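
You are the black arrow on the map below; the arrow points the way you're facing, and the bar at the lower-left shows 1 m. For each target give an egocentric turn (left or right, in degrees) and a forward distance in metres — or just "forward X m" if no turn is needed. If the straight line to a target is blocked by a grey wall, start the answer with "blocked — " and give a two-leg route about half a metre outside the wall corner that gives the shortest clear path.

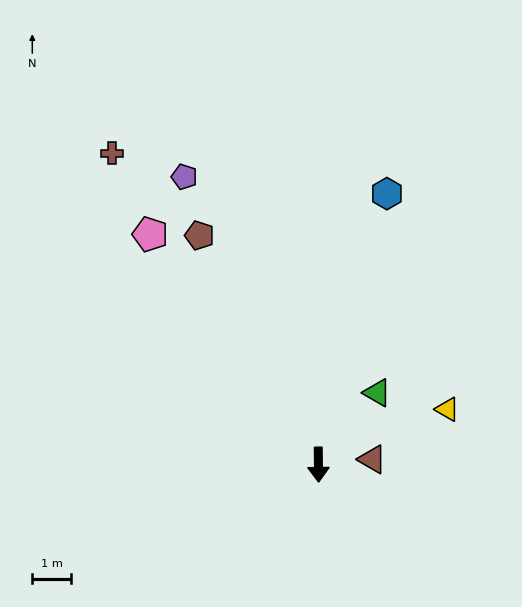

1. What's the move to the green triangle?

turn left 140°, forward 2.4 m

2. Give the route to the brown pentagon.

turn right 153°, forward 6.7 m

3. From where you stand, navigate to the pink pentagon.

turn right 145°, forward 7.4 m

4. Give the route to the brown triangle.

turn left 95°, forward 1.4 m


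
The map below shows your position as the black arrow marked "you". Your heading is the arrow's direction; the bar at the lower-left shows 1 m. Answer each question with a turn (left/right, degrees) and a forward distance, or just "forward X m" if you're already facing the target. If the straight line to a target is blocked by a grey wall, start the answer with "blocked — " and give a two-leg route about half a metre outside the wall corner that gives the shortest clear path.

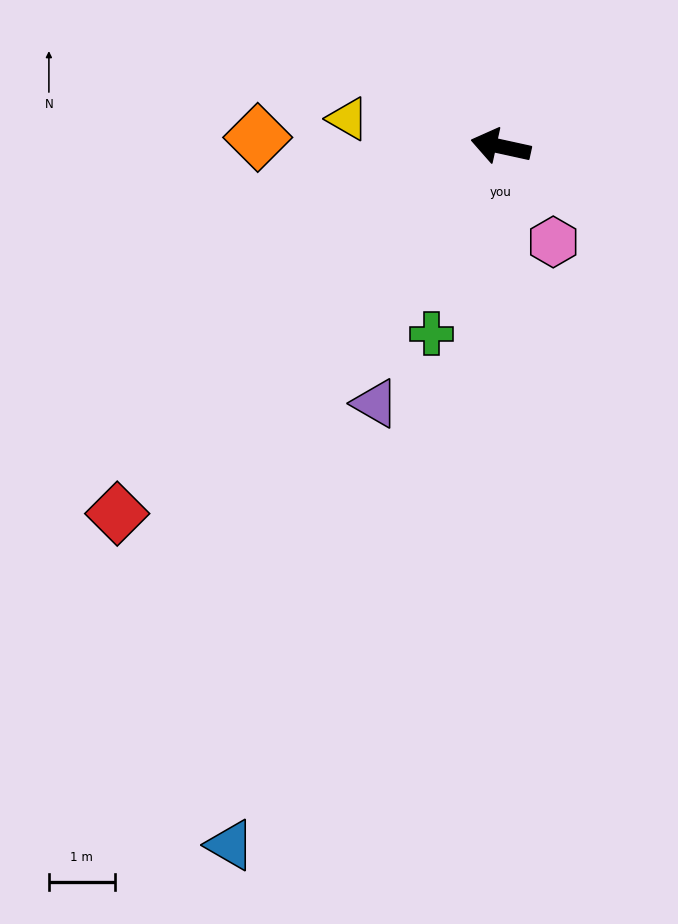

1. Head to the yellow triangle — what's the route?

turn left 2°, forward 2.4 m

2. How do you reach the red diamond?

turn left 56°, forward 8.1 m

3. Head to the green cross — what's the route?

turn left 82°, forward 3.0 m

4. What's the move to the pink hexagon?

turn left 131°, forward 1.7 m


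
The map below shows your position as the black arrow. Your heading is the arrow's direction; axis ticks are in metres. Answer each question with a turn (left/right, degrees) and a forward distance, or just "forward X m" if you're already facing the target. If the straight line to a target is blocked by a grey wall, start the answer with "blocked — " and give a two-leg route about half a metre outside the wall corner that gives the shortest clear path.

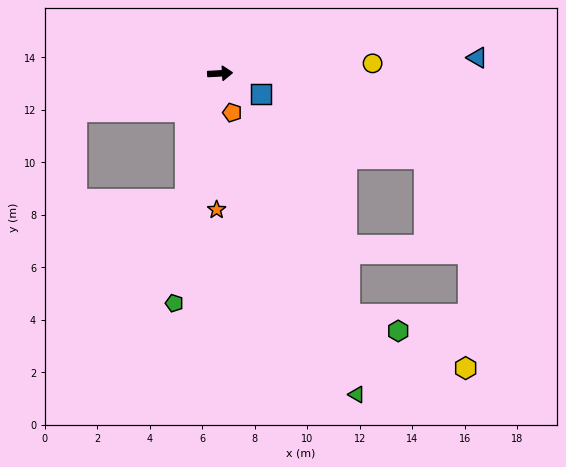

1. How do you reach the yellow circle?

forward 5.8 m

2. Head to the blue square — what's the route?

turn right 30°, forward 1.7 m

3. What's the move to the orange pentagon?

turn right 76°, forward 1.6 m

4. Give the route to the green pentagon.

turn right 104°, forward 8.9 m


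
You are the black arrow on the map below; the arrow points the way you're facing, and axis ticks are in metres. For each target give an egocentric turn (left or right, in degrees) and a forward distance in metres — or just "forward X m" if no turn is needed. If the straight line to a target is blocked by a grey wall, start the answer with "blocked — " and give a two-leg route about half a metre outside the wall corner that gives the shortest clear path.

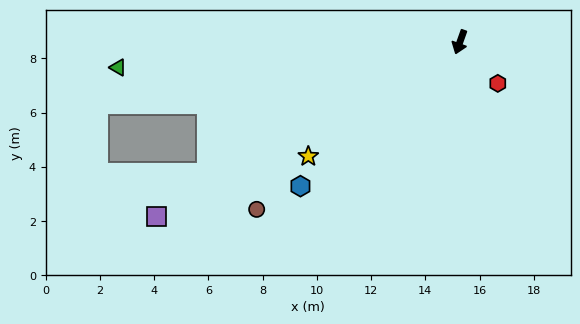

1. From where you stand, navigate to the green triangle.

turn right 66°, forward 12.6 m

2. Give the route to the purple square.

turn right 40°, forward 12.9 m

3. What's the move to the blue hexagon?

turn right 28°, forward 7.9 m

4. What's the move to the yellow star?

turn right 33°, forward 7.0 m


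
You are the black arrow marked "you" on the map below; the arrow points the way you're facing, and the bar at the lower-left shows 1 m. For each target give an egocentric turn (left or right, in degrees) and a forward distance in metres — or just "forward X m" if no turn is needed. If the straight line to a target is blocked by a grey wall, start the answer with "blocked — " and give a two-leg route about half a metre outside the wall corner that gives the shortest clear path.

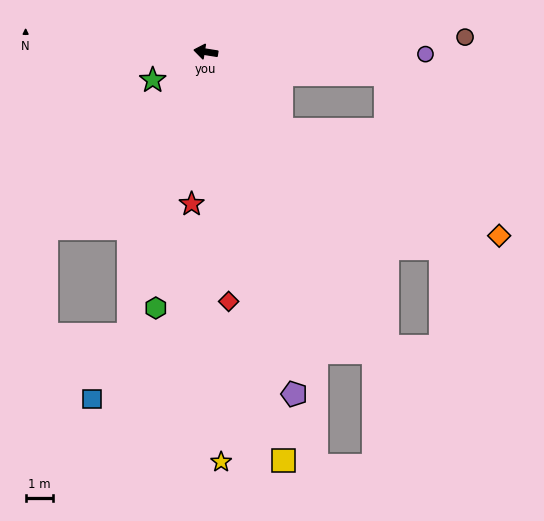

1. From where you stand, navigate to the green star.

turn left 37°, forward 2.2 m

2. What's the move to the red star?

turn left 94°, forward 5.6 m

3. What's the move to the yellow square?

turn left 110°, forward 15.3 m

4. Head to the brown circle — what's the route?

turn right 168°, forward 9.6 m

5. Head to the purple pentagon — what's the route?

turn left 114°, forward 13.0 m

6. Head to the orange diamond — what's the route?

blocked — turn left 144°, forward 4.0 m, then turn left 19°, forward 8.9 m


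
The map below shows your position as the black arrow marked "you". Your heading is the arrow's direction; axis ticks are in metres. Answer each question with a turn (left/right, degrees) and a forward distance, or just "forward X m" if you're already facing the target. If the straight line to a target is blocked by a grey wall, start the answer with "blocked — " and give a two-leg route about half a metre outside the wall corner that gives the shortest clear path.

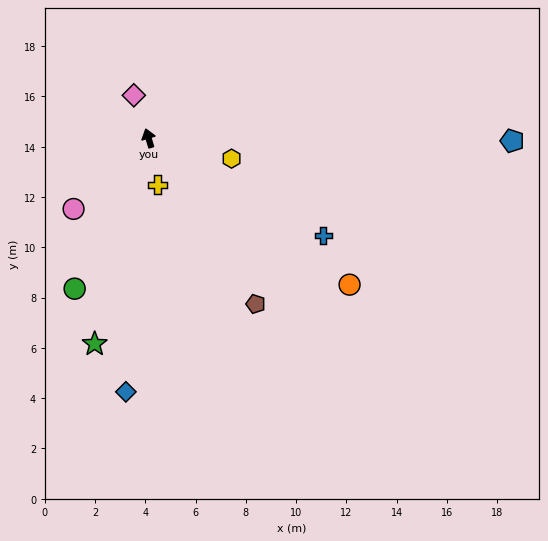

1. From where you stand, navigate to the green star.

turn left 149°, forward 8.5 m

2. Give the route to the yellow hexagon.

turn right 121°, forward 3.4 m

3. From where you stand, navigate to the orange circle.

turn right 143°, forward 9.9 m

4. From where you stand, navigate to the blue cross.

turn right 136°, forward 8.0 m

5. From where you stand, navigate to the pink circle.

turn left 117°, forward 4.1 m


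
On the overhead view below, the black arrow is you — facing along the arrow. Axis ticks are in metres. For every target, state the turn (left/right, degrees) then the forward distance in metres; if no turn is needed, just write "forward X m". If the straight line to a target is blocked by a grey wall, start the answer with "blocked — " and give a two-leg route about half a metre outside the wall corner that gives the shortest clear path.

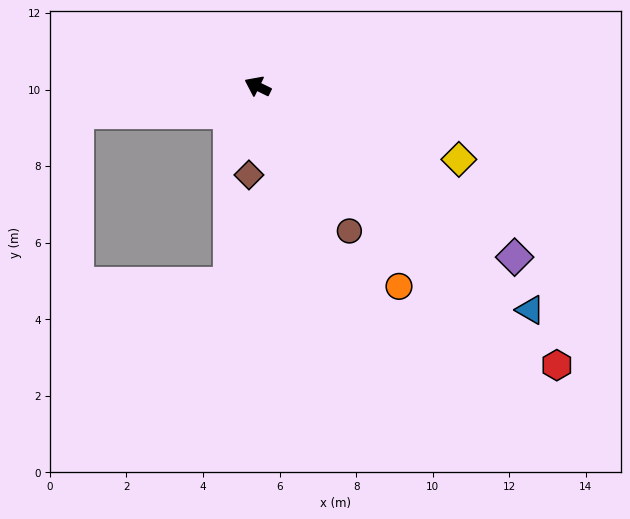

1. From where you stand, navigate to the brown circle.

turn left 149°, forward 4.5 m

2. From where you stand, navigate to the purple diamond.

turn left 173°, forward 8.1 m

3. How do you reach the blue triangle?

turn left 167°, forward 9.2 m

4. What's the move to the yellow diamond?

turn right 174°, forward 5.6 m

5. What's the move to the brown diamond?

turn left 111°, forward 2.3 m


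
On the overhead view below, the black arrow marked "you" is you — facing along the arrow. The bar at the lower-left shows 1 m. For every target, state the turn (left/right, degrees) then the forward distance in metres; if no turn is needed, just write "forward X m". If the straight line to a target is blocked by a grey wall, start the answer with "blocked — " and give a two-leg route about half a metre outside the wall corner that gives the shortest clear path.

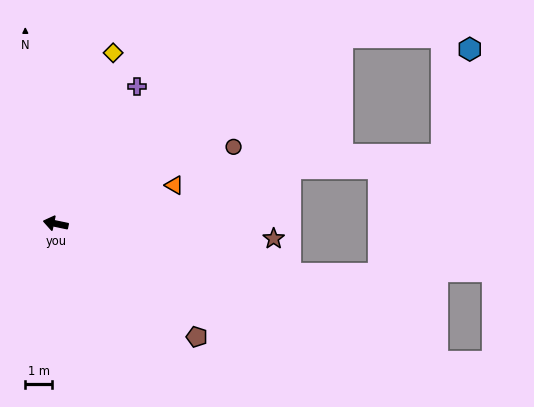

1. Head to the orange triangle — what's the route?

turn right 150°, forward 4.7 m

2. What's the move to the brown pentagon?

turn left 153°, forward 6.8 m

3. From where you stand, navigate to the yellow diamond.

turn right 97°, forward 6.7 m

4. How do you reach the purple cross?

turn right 109°, forward 6.0 m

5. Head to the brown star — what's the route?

turn right 172°, forward 8.2 m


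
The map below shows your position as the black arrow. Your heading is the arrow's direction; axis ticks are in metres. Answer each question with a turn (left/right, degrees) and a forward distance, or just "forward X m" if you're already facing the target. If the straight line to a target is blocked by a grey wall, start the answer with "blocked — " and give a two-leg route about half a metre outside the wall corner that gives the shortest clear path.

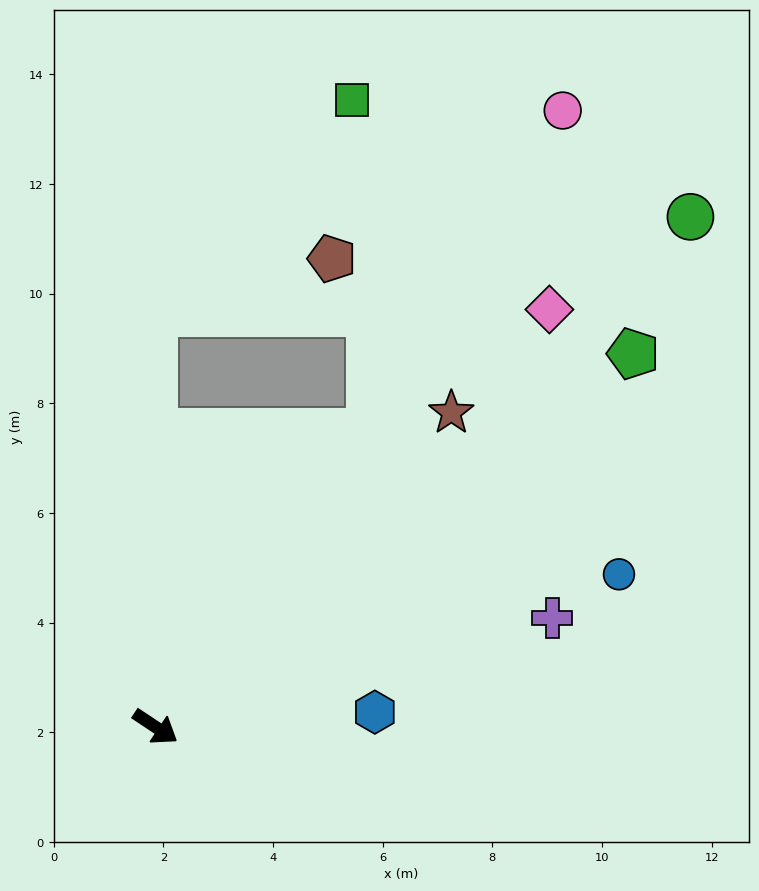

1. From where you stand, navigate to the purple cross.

turn left 49°, forward 7.5 m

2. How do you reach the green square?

blocked — turn left 124°, forward 7.5 m, then turn right 43°, forward 5.3 m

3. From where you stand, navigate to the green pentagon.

turn left 72°, forward 11.1 m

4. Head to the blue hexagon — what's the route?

turn left 37°, forward 4.0 m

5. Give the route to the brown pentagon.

blocked — turn left 124°, forward 7.5 m, then turn right 73°, forward 3.4 m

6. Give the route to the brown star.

turn left 80°, forward 7.9 m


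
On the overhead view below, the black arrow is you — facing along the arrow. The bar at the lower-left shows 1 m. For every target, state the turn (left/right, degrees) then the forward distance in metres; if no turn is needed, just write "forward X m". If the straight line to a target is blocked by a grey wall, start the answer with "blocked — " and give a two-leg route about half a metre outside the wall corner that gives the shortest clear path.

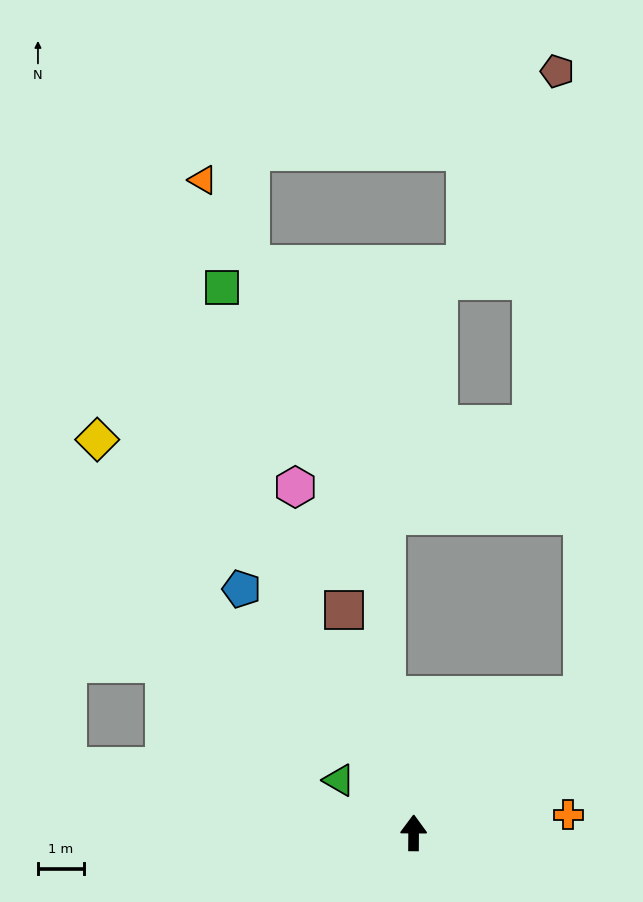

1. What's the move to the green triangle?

turn left 55°, forward 2.0 m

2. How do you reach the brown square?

turn left 18°, forward 5.1 m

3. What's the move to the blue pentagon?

turn left 36°, forward 6.5 m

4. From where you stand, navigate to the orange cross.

turn right 83°, forward 3.4 m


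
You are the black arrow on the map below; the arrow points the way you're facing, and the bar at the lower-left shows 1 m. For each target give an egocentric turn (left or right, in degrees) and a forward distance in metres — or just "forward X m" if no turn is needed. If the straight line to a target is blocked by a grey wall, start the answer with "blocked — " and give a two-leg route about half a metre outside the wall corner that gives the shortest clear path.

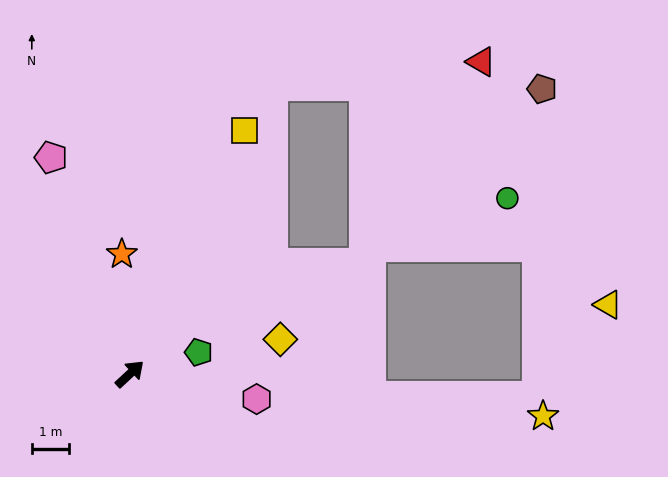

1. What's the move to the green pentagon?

turn right 25°, forward 2.0 m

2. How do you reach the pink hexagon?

turn right 54°, forward 3.5 m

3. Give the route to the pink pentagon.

turn left 67°, forward 6.2 m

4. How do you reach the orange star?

turn left 51°, forward 3.3 m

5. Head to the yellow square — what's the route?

turn left 22°, forward 7.3 m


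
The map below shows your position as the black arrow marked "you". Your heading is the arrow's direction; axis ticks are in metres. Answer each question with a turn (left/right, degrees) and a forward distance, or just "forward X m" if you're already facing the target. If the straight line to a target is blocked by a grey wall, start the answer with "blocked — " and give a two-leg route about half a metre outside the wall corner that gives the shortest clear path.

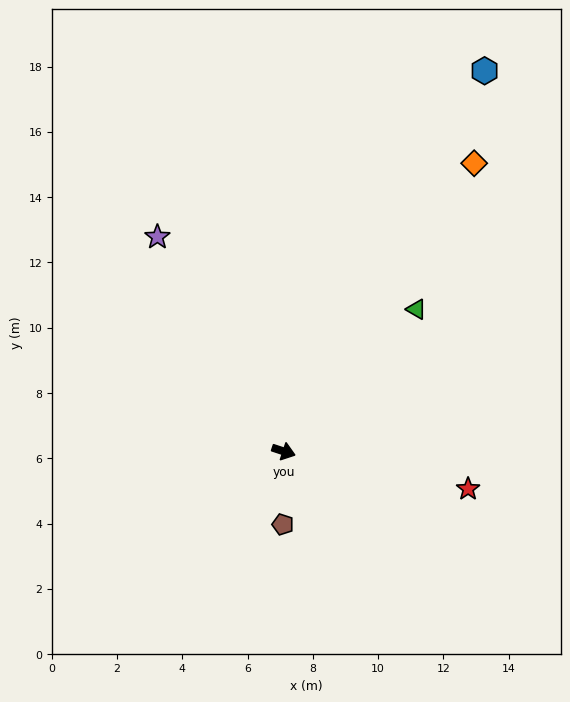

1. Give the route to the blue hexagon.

turn left 80°, forward 13.2 m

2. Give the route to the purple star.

turn left 139°, forward 7.6 m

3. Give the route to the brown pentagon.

turn right 72°, forward 2.2 m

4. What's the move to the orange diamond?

turn left 75°, forward 10.6 m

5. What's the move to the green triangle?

turn left 65°, forward 6.0 m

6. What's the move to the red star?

turn left 7°, forward 5.8 m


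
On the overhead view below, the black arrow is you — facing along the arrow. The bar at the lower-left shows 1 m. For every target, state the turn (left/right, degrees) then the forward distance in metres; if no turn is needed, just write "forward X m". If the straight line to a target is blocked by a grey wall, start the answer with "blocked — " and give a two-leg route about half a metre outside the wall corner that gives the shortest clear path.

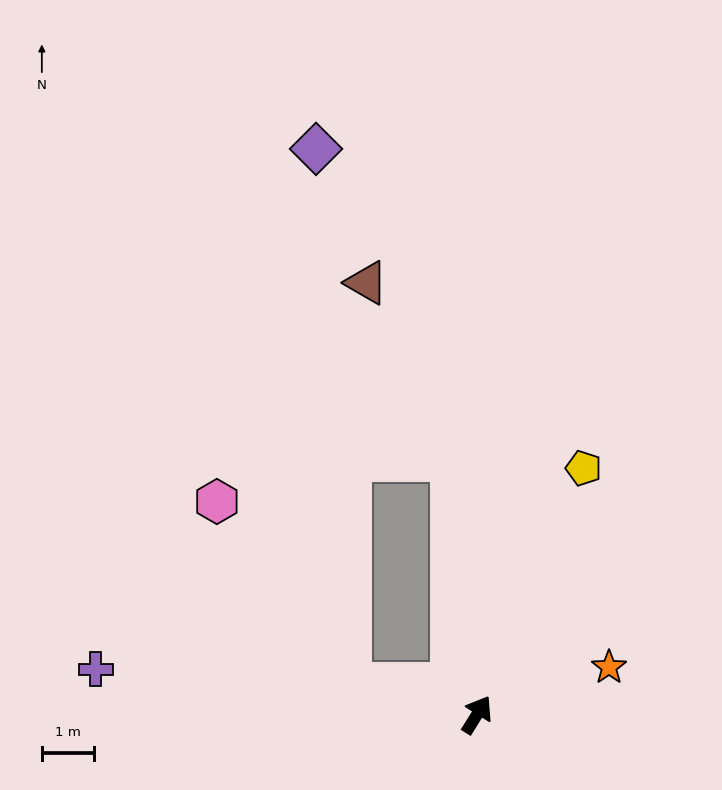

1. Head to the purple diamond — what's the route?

blocked — turn left 108°, forward 2.5 m, then turn right 73°, forward 10.3 m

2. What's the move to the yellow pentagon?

turn left 8°, forward 5.2 m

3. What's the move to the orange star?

turn right 38°, forward 2.7 m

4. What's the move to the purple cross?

turn left 115°, forward 7.4 m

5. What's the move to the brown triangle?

blocked — turn left 37°, forward 4.9 m, then turn left 21°, forward 3.8 m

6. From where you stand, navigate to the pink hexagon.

blocked — turn left 108°, forward 2.5 m, then turn right 40°, forward 4.4 m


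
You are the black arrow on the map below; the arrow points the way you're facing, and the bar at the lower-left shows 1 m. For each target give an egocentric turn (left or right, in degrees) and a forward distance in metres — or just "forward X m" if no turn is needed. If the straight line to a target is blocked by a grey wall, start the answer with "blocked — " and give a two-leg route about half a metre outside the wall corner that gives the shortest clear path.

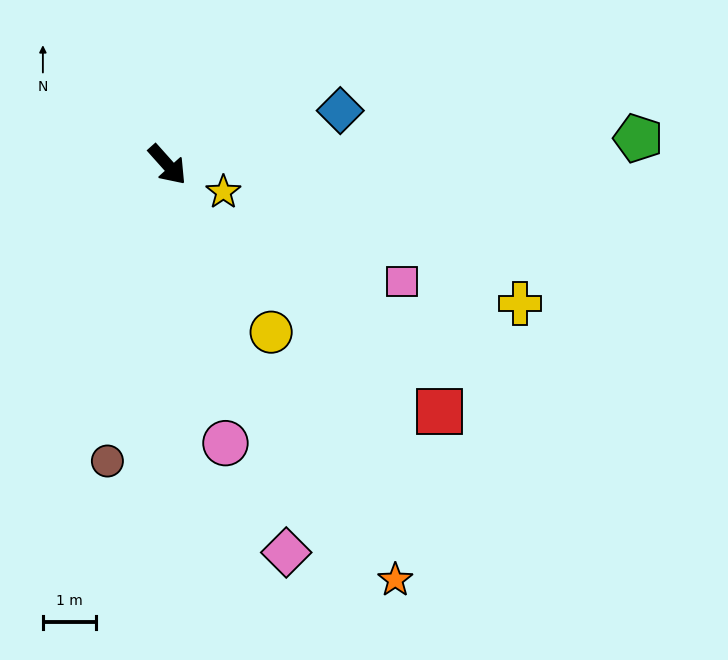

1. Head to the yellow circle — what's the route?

turn right 10°, forward 3.7 m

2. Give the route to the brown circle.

turn right 53°, forward 5.7 m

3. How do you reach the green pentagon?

turn left 51°, forward 8.9 m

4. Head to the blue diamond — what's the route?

turn left 66°, forward 3.4 m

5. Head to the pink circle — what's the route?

turn right 30°, forward 5.4 m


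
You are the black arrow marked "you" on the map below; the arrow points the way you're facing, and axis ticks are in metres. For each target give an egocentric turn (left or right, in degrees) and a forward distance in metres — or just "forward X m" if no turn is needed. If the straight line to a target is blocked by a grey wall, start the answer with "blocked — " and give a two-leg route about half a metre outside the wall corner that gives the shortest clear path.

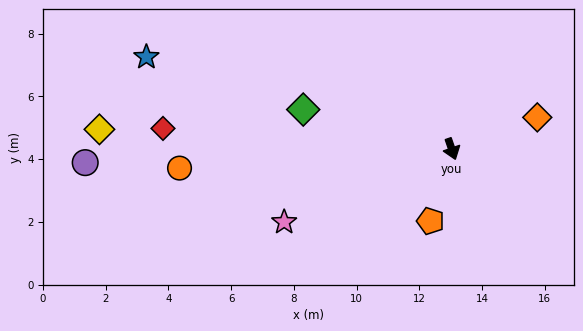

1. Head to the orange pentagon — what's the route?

turn right 36°, forward 2.4 m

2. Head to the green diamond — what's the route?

turn right 124°, forward 4.9 m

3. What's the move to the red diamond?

turn right 113°, forward 9.2 m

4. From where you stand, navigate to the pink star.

turn right 86°, forward 5.8 m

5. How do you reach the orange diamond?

turn left 91°, forward 2.9 m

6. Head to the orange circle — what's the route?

turn right 105°, forward 8.7 m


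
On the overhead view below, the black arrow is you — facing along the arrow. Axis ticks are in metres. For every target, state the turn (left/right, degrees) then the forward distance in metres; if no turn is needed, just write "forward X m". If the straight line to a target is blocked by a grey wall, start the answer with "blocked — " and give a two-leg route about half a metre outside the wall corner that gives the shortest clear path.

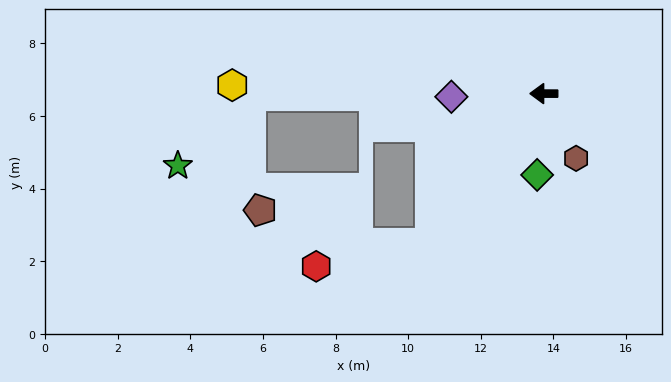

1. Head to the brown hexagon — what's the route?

turn left 117°, forward 2.0 m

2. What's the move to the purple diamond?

turn left 2°, forward 2.5 m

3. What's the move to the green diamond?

turn left 85°, forward 2.2 m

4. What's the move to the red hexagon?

blocked — turn left 53°, forward 5.2 m, then turn right 41°, forward 3.2 m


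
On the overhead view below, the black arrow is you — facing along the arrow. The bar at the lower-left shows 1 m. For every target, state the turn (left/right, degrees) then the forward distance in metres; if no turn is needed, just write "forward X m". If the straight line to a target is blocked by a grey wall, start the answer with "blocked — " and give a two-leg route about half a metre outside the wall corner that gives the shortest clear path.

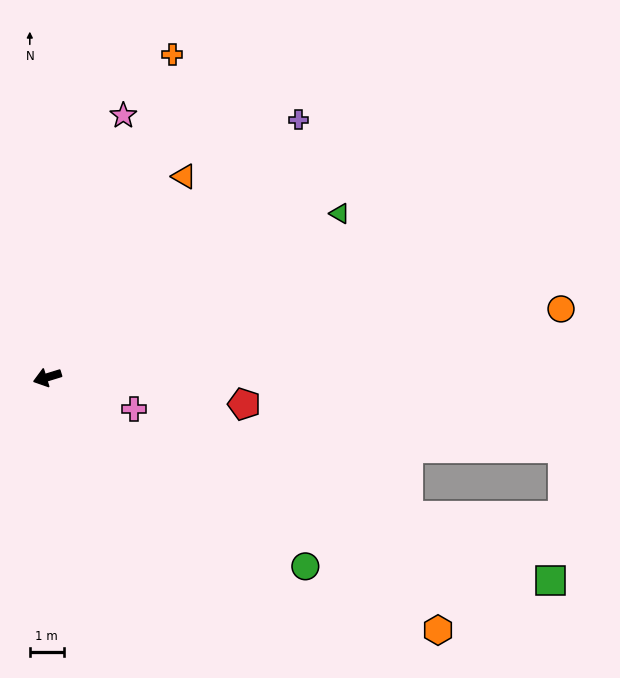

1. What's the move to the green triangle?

turn right 168°, forward 9.8 m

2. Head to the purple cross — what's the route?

turn right 151°, forward 10.6 m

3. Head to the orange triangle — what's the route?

turn right 141°, forward 7.1 m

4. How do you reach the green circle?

turn left 127°, forward 9.4 m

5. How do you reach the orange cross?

turn right 128°, forward 10.2 m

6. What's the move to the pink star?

turn right 123°, forward 8.0 m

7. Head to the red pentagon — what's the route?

turn left 155°, forward 5.8 m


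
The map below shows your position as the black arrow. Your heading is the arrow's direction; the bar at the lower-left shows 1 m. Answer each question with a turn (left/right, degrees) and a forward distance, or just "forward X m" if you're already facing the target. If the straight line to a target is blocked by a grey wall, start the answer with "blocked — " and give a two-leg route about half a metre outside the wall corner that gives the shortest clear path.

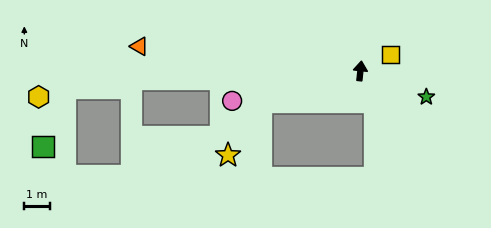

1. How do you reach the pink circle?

turn left 109°, forward 5.1 m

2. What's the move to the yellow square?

turn right 55°, forward 1.3 m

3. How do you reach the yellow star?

blocked — turn left 114°, forward 4.1 m, then turn left 40°, forward 2.4 m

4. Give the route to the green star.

turn right 106°, forward 2.8 m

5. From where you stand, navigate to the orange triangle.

turn left 90°, forward 8.6 m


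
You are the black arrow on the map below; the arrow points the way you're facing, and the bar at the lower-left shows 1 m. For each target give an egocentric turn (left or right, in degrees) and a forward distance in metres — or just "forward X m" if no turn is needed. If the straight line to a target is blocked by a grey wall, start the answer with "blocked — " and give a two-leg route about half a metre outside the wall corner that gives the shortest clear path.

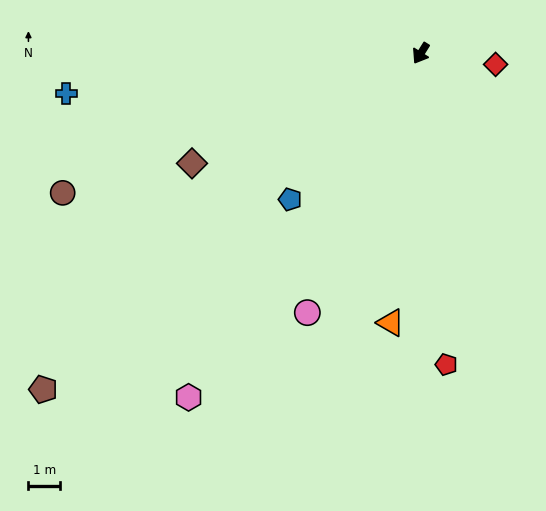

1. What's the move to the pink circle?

turn left 8°, forward 9.0 m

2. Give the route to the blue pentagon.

turn right 10°, forward 6.2 m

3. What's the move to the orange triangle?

turn left 26°, forward 8.6 m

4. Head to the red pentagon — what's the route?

turn left 37°, forward 9.9 m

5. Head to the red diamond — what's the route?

turn left 114°, forward 2.4 m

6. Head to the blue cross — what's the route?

turn right 52°, forward 11.4 m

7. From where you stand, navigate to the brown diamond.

turn right 32°, forward 8.1 m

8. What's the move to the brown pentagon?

turn right 16°, forward 16.1 m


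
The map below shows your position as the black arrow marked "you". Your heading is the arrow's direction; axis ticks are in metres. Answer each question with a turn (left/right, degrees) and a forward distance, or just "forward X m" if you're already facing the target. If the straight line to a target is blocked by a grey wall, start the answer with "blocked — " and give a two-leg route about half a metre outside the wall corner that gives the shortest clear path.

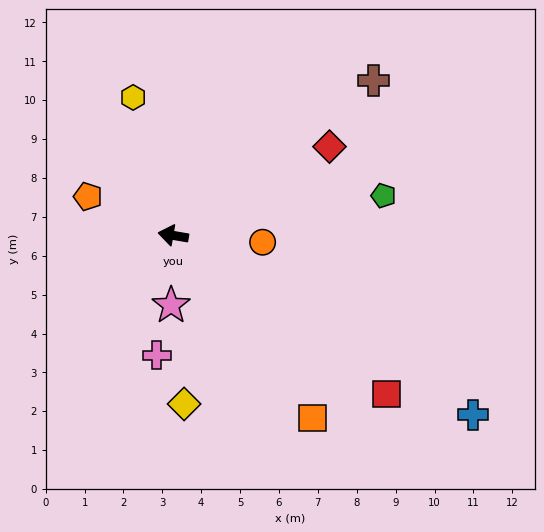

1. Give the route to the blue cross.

turn left 159°, forward 9.0 m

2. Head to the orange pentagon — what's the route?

turn right 15°, forward 2.4 m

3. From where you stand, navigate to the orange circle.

turn right 175°, forward 2.3 m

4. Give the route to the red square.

turn left 153°, forward 6.8 m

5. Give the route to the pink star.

turn left 98°, forward 1.8 m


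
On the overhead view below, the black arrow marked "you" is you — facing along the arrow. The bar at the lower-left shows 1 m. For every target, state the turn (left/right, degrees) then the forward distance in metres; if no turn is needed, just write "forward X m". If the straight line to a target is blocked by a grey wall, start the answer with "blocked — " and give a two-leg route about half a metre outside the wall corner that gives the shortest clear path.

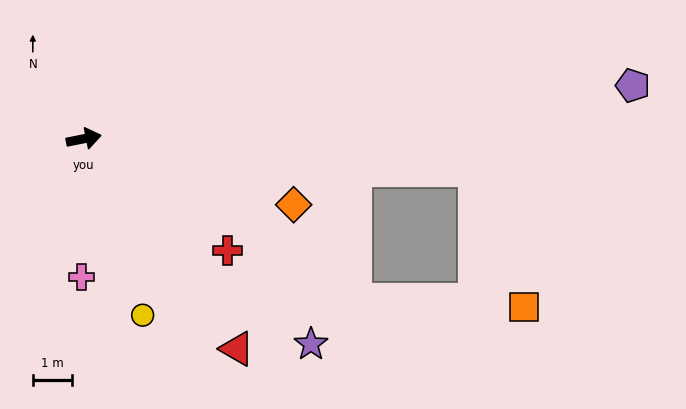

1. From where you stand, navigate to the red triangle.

turn right 65°, forward 6.7 m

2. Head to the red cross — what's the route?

turn right 49°, forward 4.7 m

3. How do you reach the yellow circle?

turn right 83°, forward 4.8 m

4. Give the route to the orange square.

blocked — turn right 42°, forward 8.1 m, then turn left 28°, forward 4.3 m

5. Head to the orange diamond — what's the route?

turn right 29°, forward 5.6 m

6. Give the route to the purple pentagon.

turn right 6°, forward 14.1 m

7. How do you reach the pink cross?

turn right 102°, forward 3.5 m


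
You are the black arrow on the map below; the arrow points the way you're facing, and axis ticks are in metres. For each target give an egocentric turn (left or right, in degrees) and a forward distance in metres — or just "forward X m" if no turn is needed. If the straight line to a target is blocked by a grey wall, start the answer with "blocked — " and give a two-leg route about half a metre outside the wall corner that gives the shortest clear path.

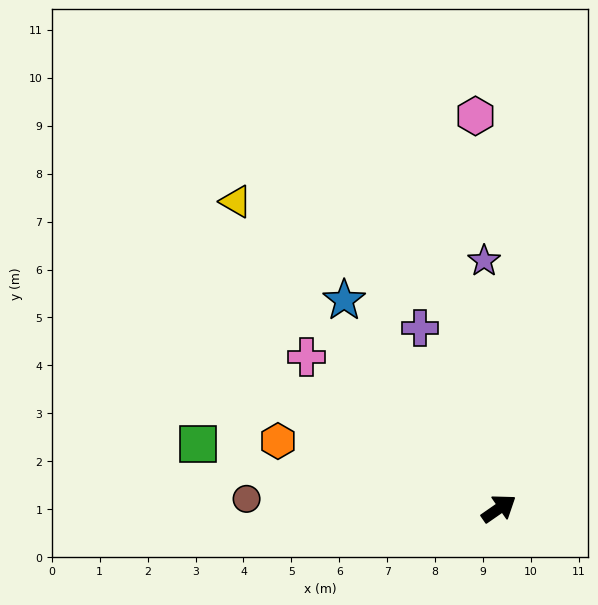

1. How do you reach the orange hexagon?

turn left 128°, forward 4.8 m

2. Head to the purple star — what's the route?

turn left 59°, forward 5.2 m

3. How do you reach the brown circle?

turn left 143°, forward 5.3 m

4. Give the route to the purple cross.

turn left 79°, forward 4.1 m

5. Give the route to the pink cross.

turn left 107°, forward 5.1 m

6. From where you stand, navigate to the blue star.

turn left 92°, forward 5.4 m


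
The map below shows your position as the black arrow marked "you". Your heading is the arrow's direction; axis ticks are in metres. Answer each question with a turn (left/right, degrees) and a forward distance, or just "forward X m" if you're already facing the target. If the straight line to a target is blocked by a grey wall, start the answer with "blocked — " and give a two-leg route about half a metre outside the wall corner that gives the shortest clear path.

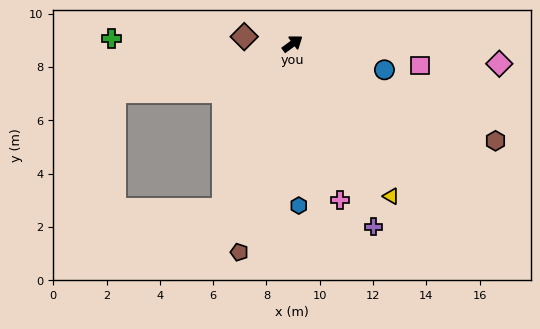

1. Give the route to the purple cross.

turn right 102°, forward 7.5 m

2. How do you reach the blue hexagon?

turn right 124°, forward 6.1 m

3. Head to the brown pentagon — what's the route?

turn right 141°, forward 8.1 m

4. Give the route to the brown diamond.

turn left 136°, forward 1.8 m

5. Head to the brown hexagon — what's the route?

turn right 62°, forward 8.4 m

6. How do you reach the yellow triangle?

turn right 93°, forward 6.8 m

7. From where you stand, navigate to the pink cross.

turn right 109°, forward 6.1 m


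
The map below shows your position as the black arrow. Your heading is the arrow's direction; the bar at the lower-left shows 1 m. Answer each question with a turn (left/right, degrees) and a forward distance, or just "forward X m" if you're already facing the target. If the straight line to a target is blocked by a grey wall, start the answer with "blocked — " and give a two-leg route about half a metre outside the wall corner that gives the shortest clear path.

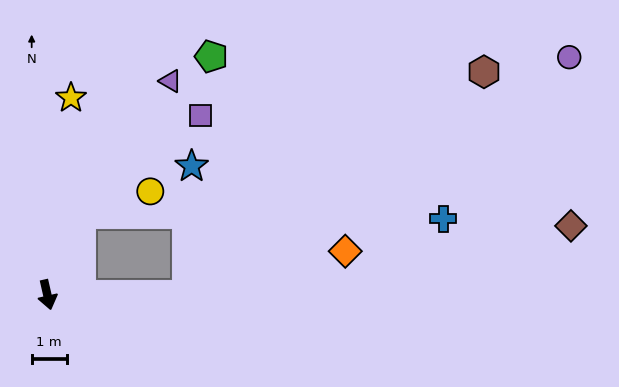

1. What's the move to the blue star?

blocked — turn left 77°, forward 4.0 m, then turn left 88°, forward 3.7 m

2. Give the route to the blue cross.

blocked — turn left 145°, forward 2.5 m, then turn right 69°, forward 10.3 m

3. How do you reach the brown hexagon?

blocked — turn left 77°, forward 4.0 m, then turn left 37°, forward 10.6 m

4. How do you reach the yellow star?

turn left 160°, forward 5.6 m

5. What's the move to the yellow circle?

blocked — turn left 145°, forward 2.5 m, then turn right 50°, forward 2.1 m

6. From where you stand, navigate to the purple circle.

blocked — turn left 77°, forward 4.0 m, then turn left 32°, forward 12.8 m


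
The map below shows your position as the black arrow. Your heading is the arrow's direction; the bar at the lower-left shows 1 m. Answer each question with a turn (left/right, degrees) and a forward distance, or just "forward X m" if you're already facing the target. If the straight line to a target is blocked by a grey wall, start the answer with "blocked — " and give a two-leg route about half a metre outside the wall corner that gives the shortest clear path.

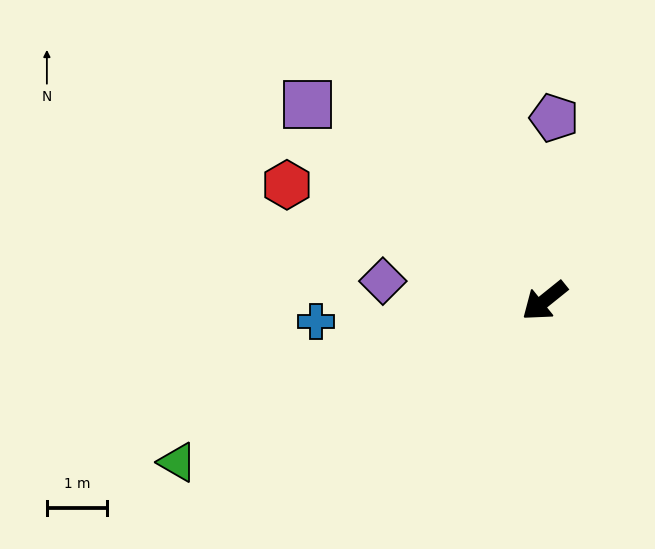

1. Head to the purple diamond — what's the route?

turn right 46°, forward 2.7 m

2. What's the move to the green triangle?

turn right 15°, forward 6.7 m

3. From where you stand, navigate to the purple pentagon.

turn right 132°, forward 3.1 m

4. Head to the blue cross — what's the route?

turn right 34°, forward 3.8 m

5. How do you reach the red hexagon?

turn right 63°, forward 4.7 m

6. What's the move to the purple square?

turn right 79°, forward 5.1 m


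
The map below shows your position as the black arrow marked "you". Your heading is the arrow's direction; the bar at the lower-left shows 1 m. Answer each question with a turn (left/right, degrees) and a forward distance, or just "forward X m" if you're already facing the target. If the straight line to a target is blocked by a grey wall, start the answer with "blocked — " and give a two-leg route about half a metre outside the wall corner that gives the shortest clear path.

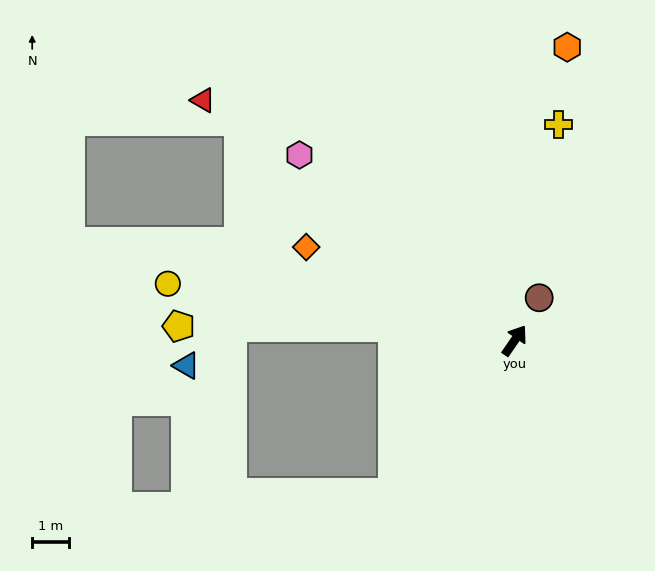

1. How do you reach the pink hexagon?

turn left 84°, forward 7.8 m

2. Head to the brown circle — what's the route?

turn left 4°, forward 1.4 m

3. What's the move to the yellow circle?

turn left 115°, forward 9.6 m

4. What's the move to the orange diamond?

turn left 100°, forward 6.3 m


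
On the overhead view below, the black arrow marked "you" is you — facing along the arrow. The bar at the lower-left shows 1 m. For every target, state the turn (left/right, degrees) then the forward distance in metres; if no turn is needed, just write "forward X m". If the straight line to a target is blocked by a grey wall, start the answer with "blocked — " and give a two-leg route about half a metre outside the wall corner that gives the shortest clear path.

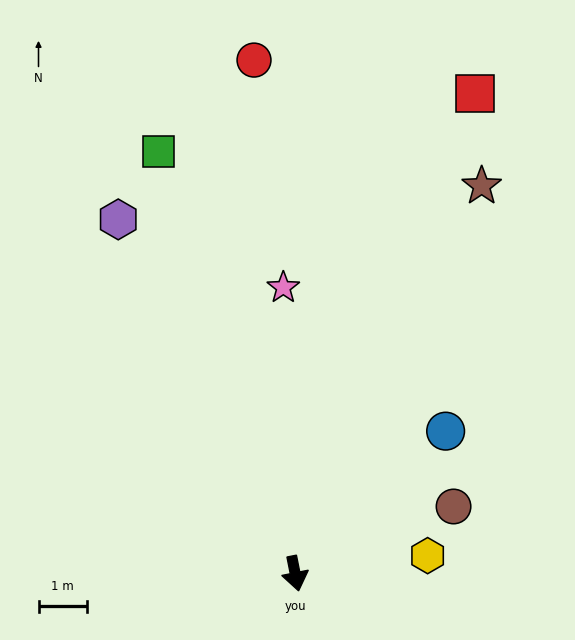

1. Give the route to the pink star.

turn left 171°, forward 5.9 m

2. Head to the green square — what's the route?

turn right 173°, forward 9.2 m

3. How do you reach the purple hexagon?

turn right 165°, forward 8.2 m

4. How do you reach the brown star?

turn left 143°, forward 8.9 m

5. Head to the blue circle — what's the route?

turn left 122°, forward 4.3 m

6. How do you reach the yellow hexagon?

turn left 86°, forward 2.8 m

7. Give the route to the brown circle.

turn left 102°, forward 3.5 m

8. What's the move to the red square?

turn left 148°, forward 10.6 m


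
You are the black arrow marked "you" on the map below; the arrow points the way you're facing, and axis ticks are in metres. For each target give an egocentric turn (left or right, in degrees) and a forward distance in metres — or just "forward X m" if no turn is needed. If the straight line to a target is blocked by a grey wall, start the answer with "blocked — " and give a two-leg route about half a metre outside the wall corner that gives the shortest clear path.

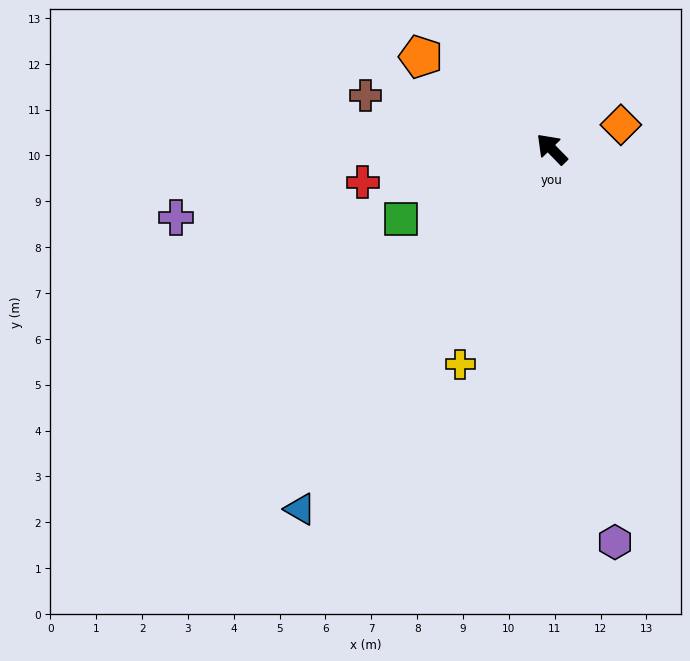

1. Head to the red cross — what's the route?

turn left 56°, forward 4.2 m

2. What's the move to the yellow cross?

turn left 113°, forward 5.1 m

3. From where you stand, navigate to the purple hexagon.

turn left 145°, forward 8.7 m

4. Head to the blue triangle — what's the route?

turn left 101°, forward 9.6 m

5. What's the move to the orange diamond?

turn right 115°, forward 1.6 m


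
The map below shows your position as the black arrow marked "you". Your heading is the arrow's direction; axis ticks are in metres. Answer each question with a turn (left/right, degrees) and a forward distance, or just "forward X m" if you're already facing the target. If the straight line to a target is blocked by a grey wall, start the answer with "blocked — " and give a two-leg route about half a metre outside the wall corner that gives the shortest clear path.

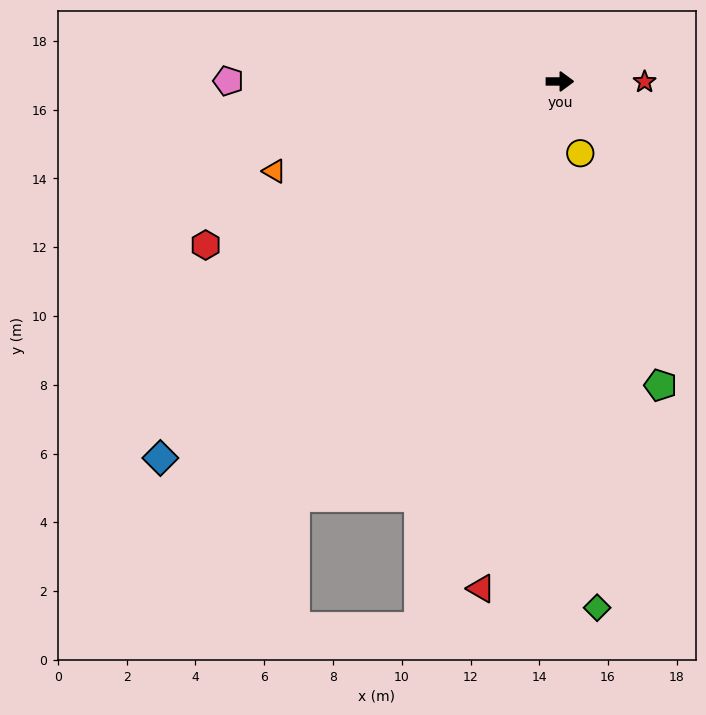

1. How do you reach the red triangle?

turn right 99°, forward 14.9 m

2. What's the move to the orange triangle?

turn right 163°, forward 8.7 m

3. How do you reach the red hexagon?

turn right 155°, forward 11.3 m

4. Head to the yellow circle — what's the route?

turn right 74°, forward 2.2 m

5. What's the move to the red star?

forward 2.5 m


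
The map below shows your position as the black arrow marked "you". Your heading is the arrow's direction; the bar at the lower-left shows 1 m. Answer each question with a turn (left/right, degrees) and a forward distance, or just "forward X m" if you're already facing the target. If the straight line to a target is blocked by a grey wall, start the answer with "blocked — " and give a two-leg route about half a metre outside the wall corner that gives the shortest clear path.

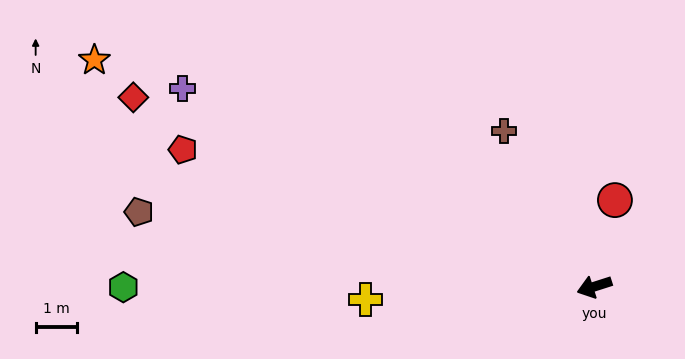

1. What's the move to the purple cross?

turn right 44°, forward 11.2 m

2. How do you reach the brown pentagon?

turn right 27°, forward 11.3 m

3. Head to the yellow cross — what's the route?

turn right 15°, forward 5.6 m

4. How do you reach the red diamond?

turn right 40°, forward 12.2 m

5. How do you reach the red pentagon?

turn right 36°, forward 10.6 m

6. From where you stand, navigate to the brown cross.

turn right 78°, forward 4.4 m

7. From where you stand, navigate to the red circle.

turn right 121°, forward 2.2 m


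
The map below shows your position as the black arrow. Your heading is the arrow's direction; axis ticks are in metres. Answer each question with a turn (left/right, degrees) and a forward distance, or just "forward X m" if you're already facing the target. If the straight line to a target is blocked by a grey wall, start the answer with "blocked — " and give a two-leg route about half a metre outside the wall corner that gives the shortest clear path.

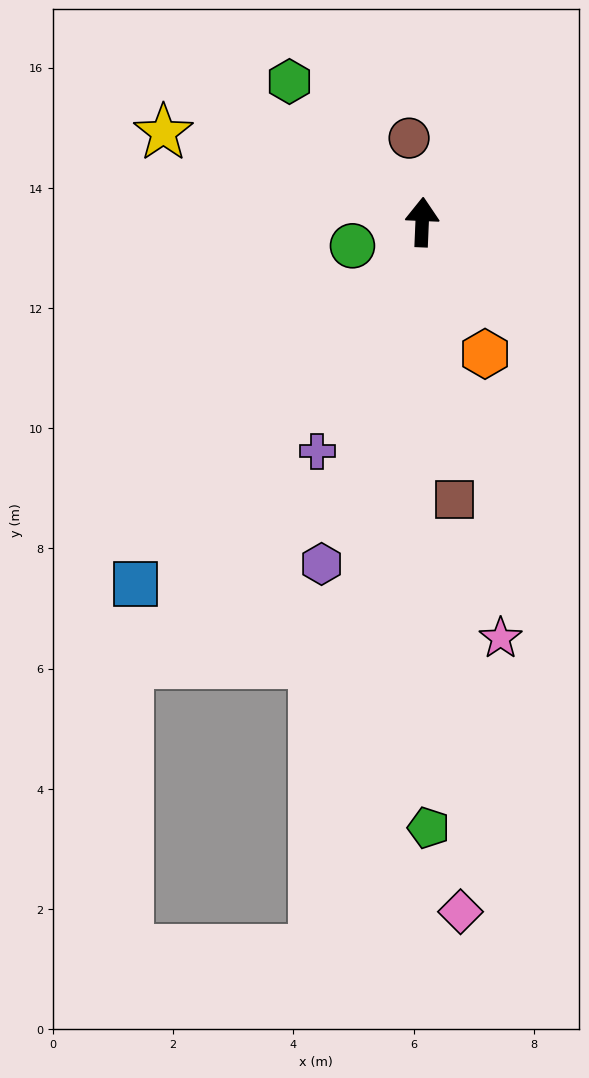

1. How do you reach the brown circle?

turn left 11°, forward 1.4 m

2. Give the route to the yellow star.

turn left 73°, forward 4.6 m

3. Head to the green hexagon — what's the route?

turn left 46°, forward 3.2 m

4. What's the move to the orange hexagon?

turn right 152°, forward 2.4 m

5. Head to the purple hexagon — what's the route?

turn left 166°, forward 5.9 m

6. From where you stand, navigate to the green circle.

turn left 111°, forward 1.2 m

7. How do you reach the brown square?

turn right 171°, forward 4.6 m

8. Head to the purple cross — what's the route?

turn left 158°, forward 4.2 m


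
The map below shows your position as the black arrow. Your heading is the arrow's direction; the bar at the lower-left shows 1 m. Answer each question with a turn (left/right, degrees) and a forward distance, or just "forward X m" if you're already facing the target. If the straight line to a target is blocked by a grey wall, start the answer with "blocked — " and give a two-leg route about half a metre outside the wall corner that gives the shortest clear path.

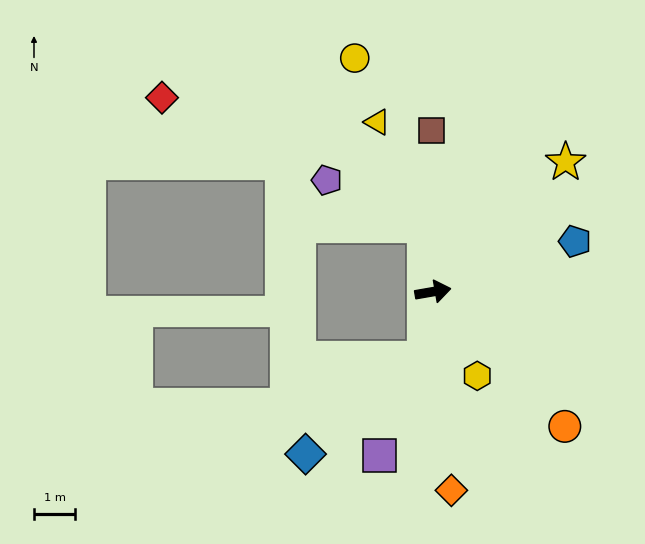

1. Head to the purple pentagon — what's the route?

blocked — turn left 88°, forward 1.6 m, then turn left 57°, forward 2.6 m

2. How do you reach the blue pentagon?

turn left 10°, forward 3.6 m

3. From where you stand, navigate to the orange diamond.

turn right 95°, forward 4.8 m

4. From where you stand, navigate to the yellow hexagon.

turn right 72°, forward 2.3 m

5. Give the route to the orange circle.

turn right 55°, forward 4.6 m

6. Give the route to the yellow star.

turn left 34°, forward 4.5 m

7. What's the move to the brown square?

turn left 81°, forward 3.9 m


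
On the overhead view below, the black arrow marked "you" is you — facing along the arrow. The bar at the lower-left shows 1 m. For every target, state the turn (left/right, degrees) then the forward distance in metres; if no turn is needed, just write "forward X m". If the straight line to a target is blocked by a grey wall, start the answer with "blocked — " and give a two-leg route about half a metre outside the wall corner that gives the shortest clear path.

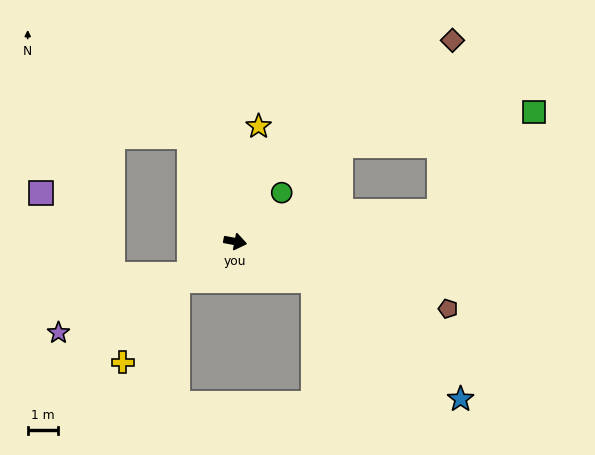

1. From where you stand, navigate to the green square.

blocked — turn left 19°, forward 6.9 m, then turn left 38°, forward 4.6 m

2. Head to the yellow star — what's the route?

turn left 89°, forward 3.9 m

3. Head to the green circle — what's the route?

turn left 57°, forward 2.3 m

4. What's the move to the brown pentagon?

turn right 7°, forward 7.5 m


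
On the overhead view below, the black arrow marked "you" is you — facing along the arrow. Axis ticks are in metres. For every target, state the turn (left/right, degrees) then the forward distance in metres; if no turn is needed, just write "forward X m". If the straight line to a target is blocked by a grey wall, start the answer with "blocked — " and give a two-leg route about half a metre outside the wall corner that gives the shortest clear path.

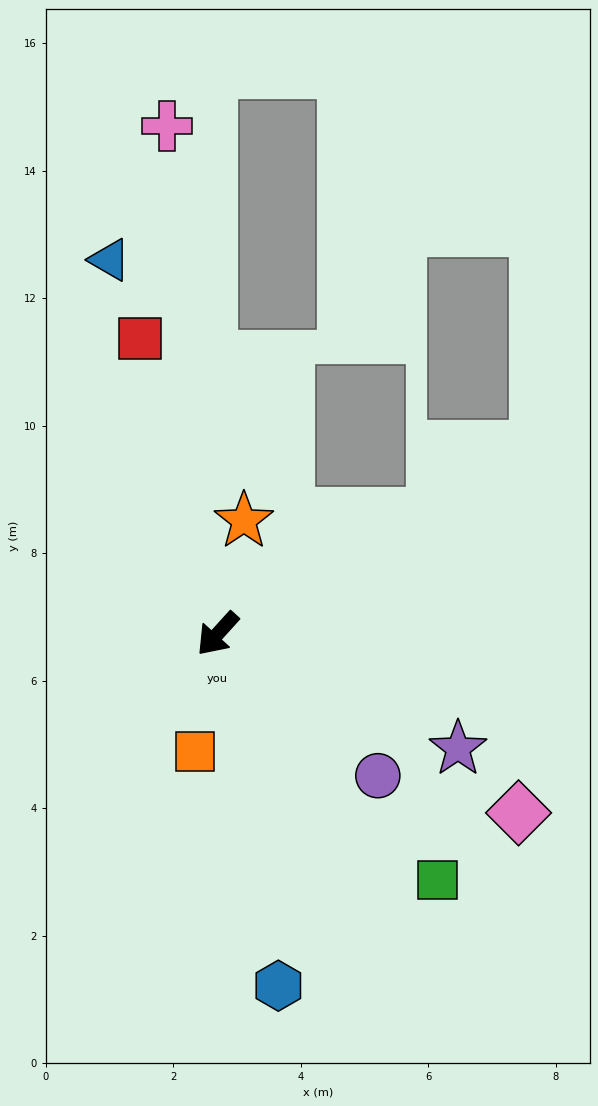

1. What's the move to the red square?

turn right 123°, forward 4.8 m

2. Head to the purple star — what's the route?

turn left 107°, forward 4.2 m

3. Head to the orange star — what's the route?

turn right 151°, forward 1.8 m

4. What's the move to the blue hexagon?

turn left 52°, forward 5.6 m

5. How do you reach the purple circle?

turn left 91°, forward 3.4 m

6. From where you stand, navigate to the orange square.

turn left 31°, forward 1.9 m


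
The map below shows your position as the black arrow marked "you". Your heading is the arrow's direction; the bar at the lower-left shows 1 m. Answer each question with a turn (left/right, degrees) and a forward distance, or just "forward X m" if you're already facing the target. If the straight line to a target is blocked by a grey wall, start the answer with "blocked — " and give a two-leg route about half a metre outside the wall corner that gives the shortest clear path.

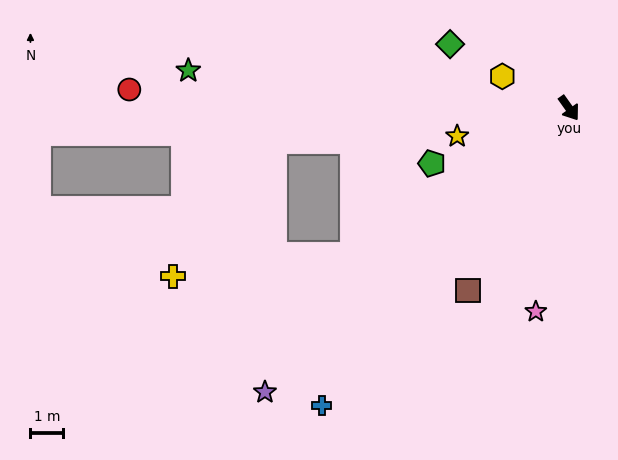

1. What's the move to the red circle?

turn right 128°, forward 13.5 m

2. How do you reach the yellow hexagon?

turn right 151°, forward 2.3 m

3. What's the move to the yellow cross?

blocked — turn right 91°, forward 8.0 m, then turn right 28°, forward 5.6 m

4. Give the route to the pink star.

turn right 45°, forward 6.3 m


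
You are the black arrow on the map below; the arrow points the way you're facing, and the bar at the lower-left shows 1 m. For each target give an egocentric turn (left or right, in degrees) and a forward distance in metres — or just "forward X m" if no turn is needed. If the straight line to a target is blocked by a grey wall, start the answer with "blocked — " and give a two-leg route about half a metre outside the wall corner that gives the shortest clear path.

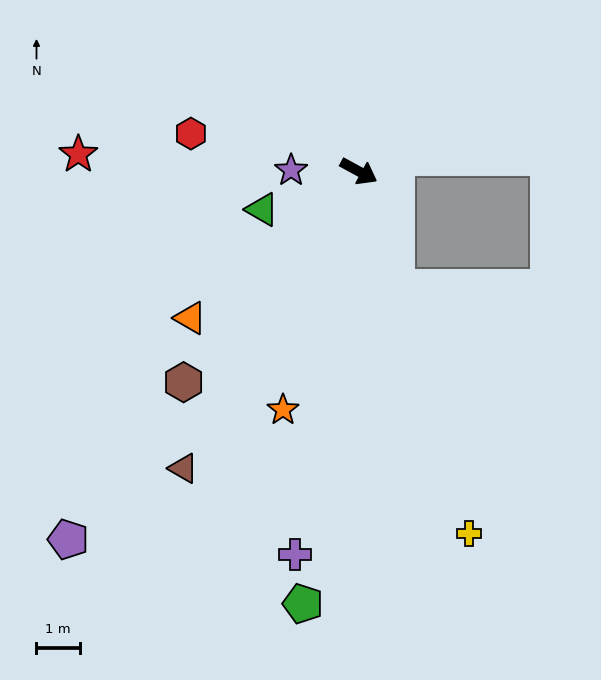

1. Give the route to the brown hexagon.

turn right 101°, forward 6.4 m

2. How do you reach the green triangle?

turn right 130°, forward 2.4 m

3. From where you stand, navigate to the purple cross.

turn right 71°, forward 9.0 m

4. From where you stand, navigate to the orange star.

turn right 79°, forward 5.8 m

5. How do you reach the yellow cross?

turn right 44°, forward 8.8 m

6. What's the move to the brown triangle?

turn right 92°, forward 8.0 m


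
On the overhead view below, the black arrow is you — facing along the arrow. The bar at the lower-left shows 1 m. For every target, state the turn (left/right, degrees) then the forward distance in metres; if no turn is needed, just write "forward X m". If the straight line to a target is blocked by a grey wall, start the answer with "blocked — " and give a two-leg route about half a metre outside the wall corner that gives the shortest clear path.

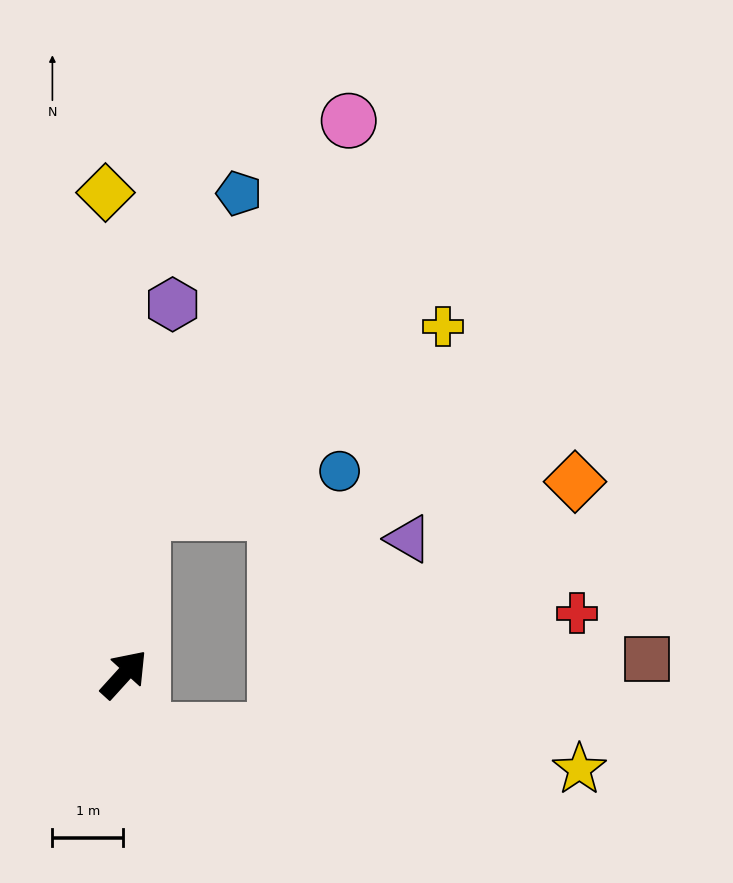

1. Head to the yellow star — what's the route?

blocked — turn right 123°, forward 0.9 m, then turn left 70°, forward 6.3 m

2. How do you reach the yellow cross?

blocked — turn left 37°, forward 2.3 m, then turn right 54°, forward 5.0 m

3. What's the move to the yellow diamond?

turn left 44°, forward 6.8 m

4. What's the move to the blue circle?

blocked — turn left 37°, forward 2.3 m, then turn right 74°, forward 2.9 m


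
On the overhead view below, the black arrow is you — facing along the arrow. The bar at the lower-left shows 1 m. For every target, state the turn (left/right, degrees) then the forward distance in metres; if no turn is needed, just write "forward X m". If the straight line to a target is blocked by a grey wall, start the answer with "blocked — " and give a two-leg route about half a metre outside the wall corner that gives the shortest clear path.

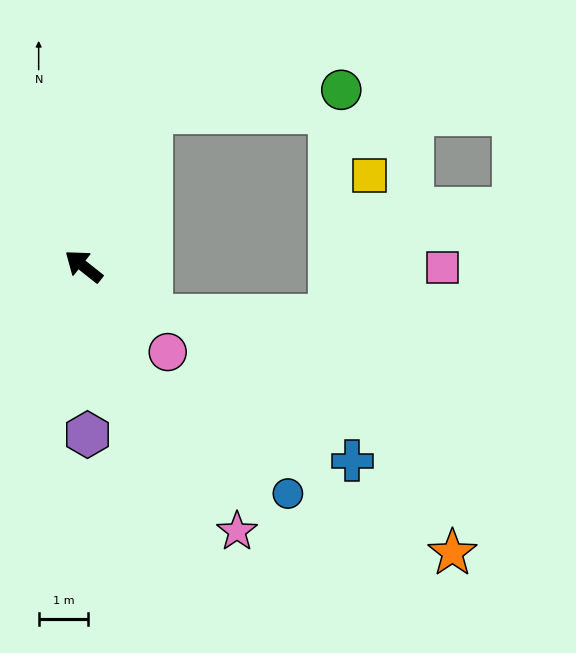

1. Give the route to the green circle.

blocked — turn right 76°, forward 3.4 m, then turn right 59°, forward 3.9 m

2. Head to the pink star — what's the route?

turn left 158°, forward 6.2 m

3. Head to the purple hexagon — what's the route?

turn left 130°, forward 3.4 m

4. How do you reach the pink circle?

turn left 173°, forward 2.4 m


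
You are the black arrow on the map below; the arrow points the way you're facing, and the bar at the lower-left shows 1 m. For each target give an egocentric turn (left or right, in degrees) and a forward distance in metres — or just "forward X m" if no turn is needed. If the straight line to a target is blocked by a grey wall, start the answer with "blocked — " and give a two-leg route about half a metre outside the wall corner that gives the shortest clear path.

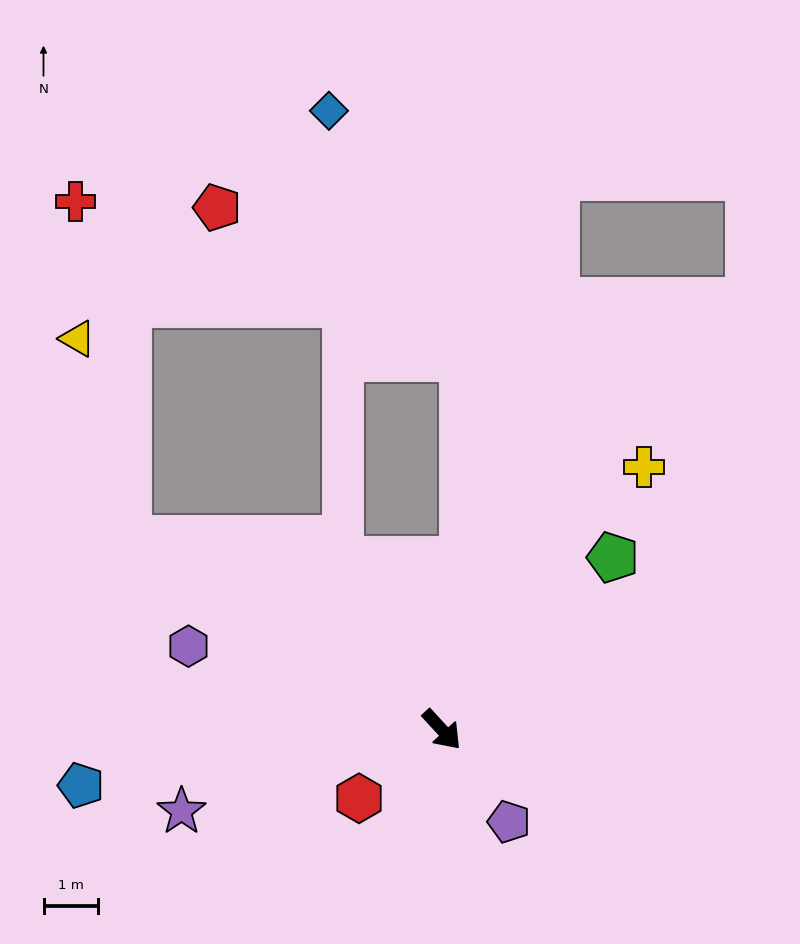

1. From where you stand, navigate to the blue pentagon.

turn right 124°, forward 6.7 m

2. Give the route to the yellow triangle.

blocked — turn right 164°, forward 6.7 m, then turn right 44°, forward 3.8 m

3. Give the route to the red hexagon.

turn right 93°, forward 2.0 m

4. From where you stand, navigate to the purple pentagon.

turn right 6°, forward 2.1 m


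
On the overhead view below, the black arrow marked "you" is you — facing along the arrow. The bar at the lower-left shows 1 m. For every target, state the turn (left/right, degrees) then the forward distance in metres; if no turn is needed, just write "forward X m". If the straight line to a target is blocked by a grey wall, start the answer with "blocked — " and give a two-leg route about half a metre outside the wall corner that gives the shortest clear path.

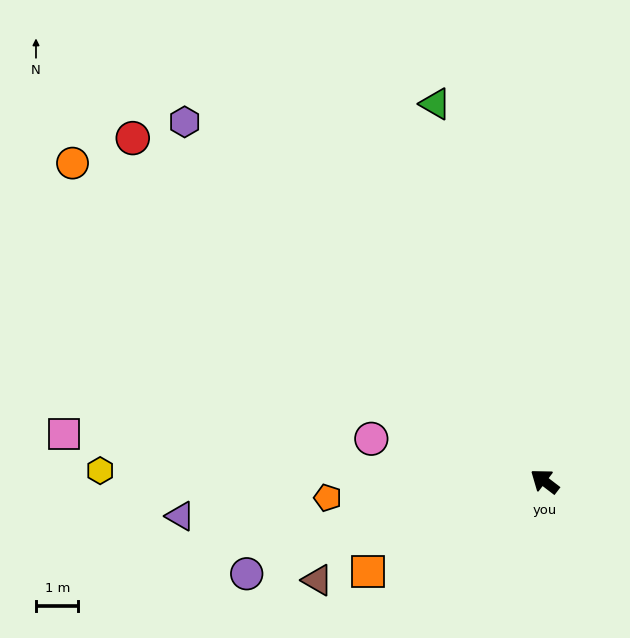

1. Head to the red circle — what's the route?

turn right 2°, forward 12.6 m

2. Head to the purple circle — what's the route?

turn left 55°, forward 7.3 m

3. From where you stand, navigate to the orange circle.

turn left 3°, forward 13.4 m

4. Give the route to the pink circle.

turn left 24°, forward 4.2 m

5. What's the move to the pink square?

turn left 32°, forward 11.4 m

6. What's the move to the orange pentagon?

turn left 42°, forward 5.1 m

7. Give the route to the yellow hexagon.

turn left 36°, forward 10.5 m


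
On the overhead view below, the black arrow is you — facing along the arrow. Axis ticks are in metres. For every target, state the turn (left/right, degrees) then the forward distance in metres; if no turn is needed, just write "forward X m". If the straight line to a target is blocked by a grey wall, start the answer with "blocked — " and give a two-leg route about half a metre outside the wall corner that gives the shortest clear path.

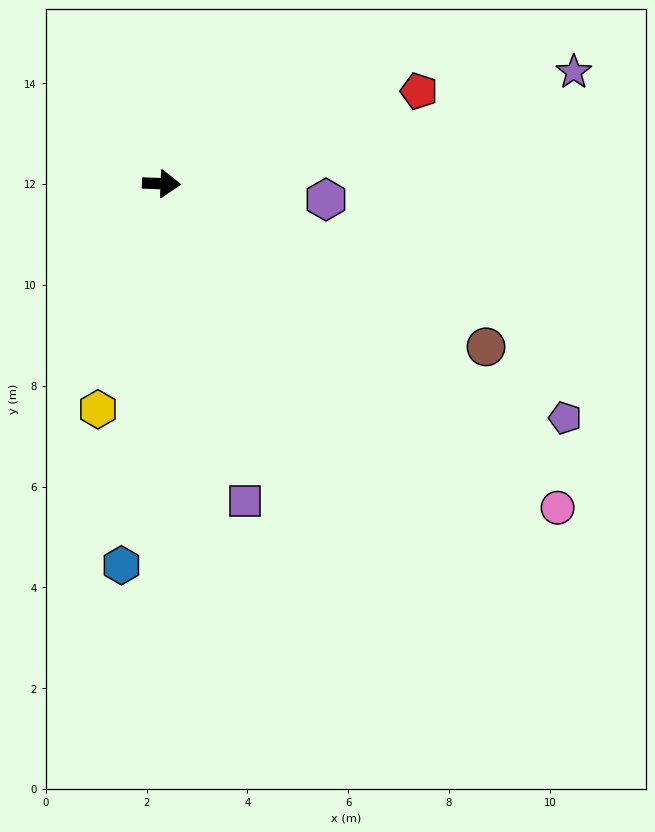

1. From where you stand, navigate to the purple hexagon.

turn right 3°, forward 3.3 m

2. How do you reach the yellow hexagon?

turn right 104°, forward 4.6 m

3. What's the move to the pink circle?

turn right 37°, forward 10.2 m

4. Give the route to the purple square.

turn right 73°, forward 6.5 m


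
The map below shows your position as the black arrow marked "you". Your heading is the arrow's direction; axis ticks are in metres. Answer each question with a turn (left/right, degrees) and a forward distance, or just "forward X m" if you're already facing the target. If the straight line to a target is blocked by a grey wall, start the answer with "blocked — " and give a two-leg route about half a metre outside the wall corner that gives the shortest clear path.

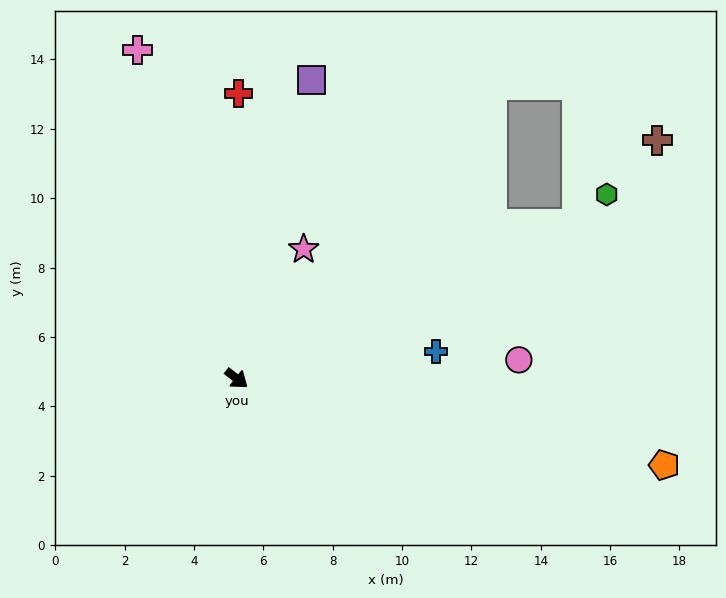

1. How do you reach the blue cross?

turn left 46°, forward 5.8 m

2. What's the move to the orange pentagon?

turn left 27°, forward 12.6 m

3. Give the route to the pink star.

turn left 101°, forward 4.2 m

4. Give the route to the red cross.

turn left 128°, forward 8.2 m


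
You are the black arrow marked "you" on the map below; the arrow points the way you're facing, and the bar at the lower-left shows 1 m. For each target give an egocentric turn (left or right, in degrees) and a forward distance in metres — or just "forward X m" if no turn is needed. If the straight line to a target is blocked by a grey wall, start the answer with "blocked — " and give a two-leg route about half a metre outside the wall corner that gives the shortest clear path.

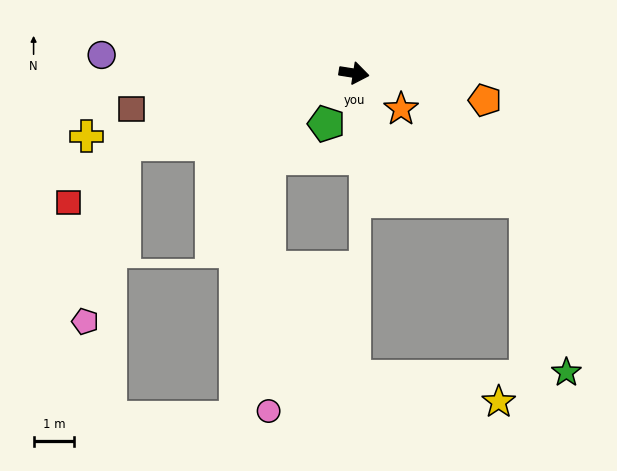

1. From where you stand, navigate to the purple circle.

turn right 175°, forward 6.3 m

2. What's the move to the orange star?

turn right 28°, forward 1.5 m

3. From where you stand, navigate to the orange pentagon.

turn right 3°, forward 3.3 m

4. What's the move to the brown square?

turn right 162°, forward 5.6 m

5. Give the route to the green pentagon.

turn right 110°, forward 1.4 m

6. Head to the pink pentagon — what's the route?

blocked — turn right 154°, forward 6.0 m, then turn left 61°, forward 4.5 m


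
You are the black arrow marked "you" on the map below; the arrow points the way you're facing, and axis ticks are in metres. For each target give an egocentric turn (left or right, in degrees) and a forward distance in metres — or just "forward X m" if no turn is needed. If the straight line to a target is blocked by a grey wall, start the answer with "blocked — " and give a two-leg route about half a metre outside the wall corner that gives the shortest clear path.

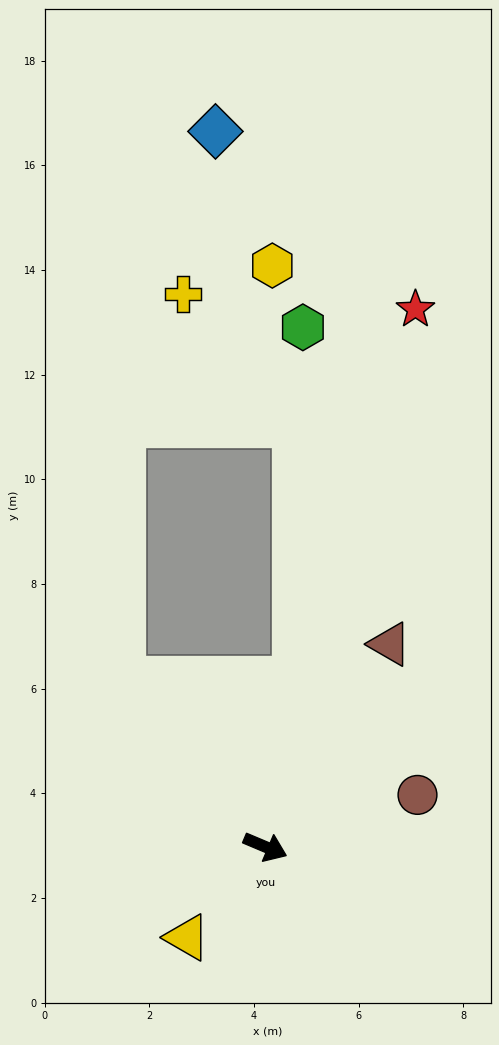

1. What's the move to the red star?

turn left 97°, forward 10.7 m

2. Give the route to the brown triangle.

turn left 81°, forward 4.5 m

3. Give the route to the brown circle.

turn left 42°, forward 3.1 m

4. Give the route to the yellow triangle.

turn right 108°, forward 2.3 m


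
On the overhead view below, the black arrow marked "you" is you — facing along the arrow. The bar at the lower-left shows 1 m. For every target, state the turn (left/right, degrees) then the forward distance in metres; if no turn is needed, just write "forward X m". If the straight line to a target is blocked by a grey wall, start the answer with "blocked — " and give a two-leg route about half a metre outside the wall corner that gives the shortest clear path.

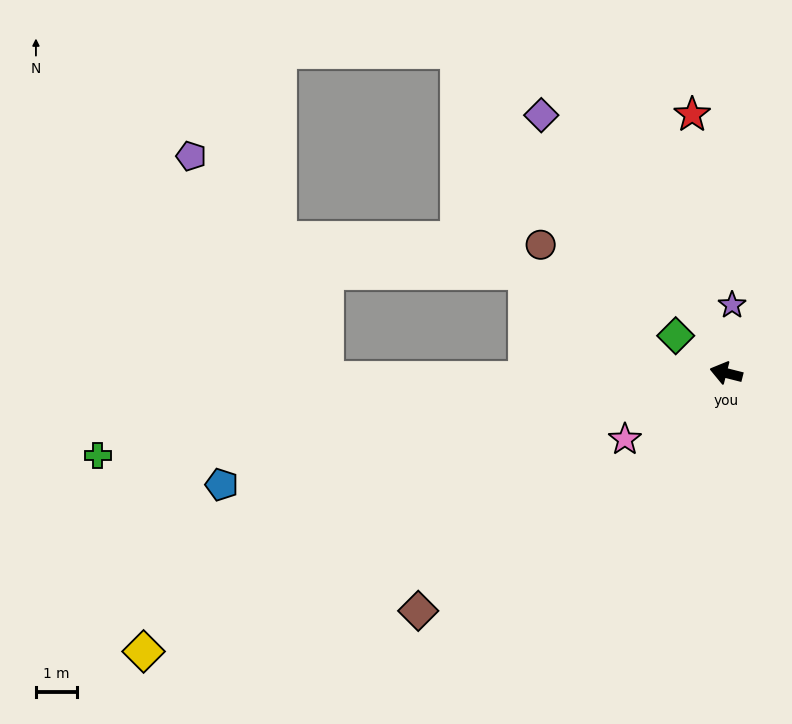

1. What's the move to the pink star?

turn left 47°, forward 2.9 m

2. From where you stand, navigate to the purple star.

turn right 81°, forward 1.6 m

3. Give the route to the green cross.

turn left 22°, forward 15.3 m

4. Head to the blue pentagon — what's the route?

turn left 27°, forward 12.4 m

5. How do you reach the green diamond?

turn right 22°, forward 1.5 m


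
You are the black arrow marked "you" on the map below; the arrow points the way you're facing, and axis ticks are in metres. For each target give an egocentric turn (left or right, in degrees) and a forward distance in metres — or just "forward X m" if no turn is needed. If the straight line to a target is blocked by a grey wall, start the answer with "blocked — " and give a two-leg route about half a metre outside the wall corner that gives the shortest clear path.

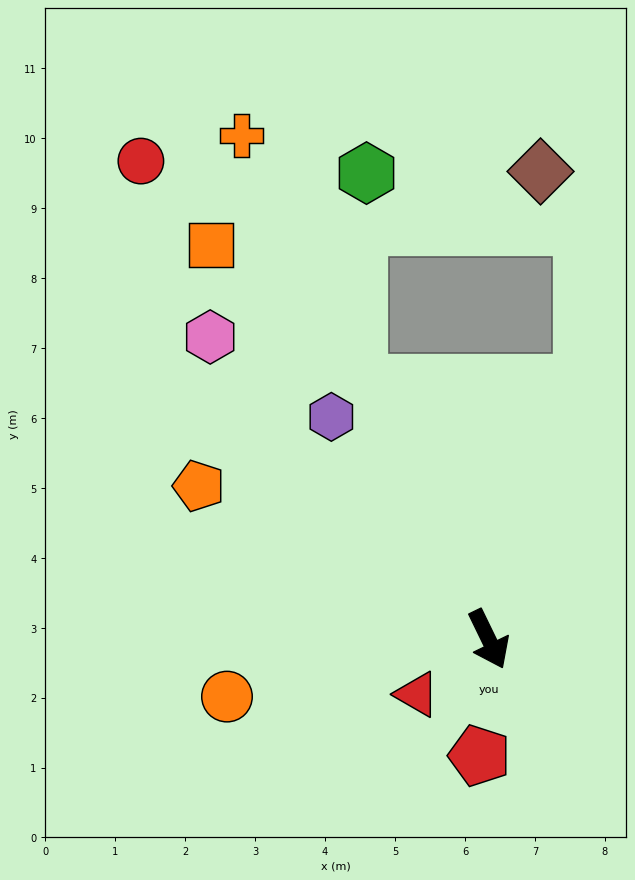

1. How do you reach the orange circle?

turn right 104°, forward 3.8 m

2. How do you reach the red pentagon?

turn right 30°, forward 1.7 m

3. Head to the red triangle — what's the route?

turn right 78°, forward 1.3 m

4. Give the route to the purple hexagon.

turn right 171°, forward 3.9 m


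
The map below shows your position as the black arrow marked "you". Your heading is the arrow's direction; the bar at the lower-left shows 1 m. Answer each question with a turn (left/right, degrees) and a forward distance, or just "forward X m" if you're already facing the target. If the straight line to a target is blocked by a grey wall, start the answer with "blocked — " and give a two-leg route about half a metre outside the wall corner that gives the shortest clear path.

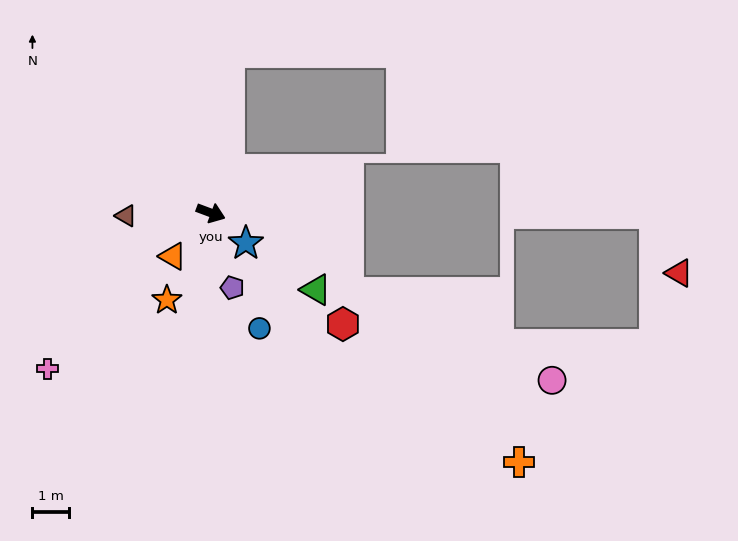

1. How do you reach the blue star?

turn right 20°, forward 1.3 m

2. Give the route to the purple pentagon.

turn right 53°, forward 2.2 m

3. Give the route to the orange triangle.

turn right 111°, forward 1.6 m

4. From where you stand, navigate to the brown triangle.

turn right 158°, forward 2.3 m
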